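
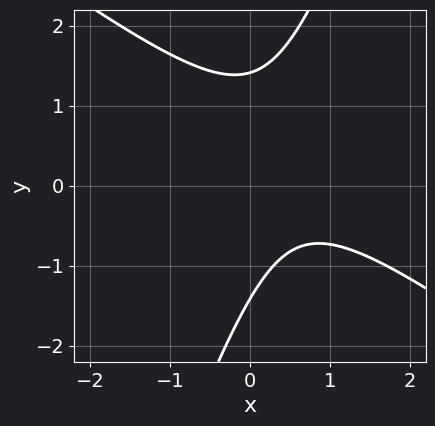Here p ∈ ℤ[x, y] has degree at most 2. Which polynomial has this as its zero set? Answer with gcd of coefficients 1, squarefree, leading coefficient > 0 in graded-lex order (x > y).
2*x^2 + 2*x*y - y^2 - 2*x + 2

First, the degree is 2 — no degree-1 curve has this shape.
Next, checking where it meets the axes: it misses every integer gridline on the x-axis.
Finally, fitting integer coefficients to these (and the overall shape) gives p.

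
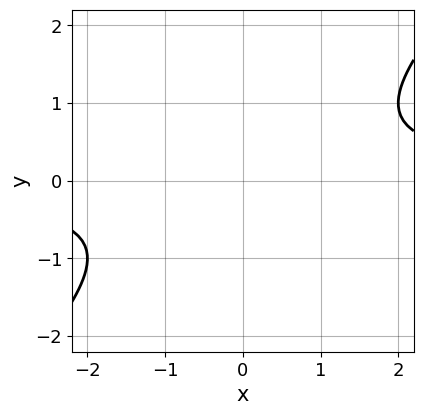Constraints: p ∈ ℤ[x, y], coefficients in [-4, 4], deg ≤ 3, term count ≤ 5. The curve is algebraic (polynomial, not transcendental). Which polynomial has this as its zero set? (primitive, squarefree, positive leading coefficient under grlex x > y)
x*y - y^2 - 1

1. deg p = 2. No degree-1 curve has this shape.
2. Reading off the gridlines: the curve avoids every integer x-axis point in the box; the curve avoids every integer y-axis point in the box.
3. Solving for integer coefficients yields p as stated.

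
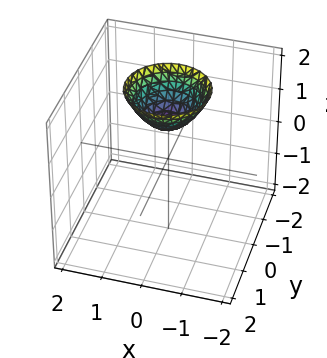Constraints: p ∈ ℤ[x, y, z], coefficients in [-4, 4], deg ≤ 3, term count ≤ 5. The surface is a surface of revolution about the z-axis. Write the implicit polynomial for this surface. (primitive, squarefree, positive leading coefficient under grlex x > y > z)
x^2 + y^2 - z + 1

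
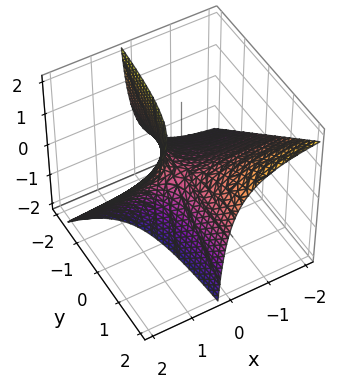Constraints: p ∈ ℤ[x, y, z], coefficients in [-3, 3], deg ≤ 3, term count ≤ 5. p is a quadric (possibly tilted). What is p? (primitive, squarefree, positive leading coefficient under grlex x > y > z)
First, the degree is 2 — no degree-1 surface has this shape.
Next, from the axis intercepts and sections: the visible x-axis segment lies entirely on the surface; it meets the z-axis at z = 0 (among the integer gridlines); every point of the y-axis in the box is on the surface.
Finally, these observations pin down the coefficients.

2*x*y - 2*x*z + z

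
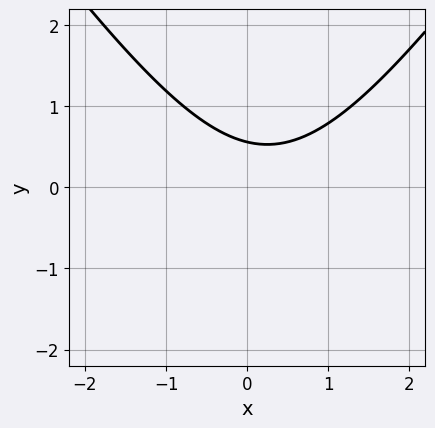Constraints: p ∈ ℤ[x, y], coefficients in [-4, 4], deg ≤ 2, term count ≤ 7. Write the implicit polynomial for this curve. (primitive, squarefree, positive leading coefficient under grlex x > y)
2*x^2 - y^2 - x - 3*y + 2

1. Degree: no degree-1 curve has this shape, so deg p = 2.
2. From the visible intercepts: the curve avoids every integer x-axis point in the box.
3. Matching integer coefficients to the picture gives p.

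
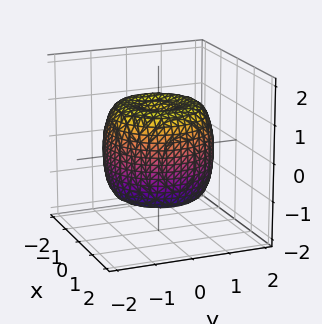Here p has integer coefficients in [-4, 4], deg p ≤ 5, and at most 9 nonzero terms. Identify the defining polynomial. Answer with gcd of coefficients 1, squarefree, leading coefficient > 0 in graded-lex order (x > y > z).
1. deg p = 4. No degree-3 surface has this shape.
2. Symmetries: rotational symmetry about the z-axis ⇒ p depends on x, y only through x² + y².
3. Against the integer gridlines: a circular section at z = -1 has radius between 1 and 2; among the integer gridlines, it crosses the z-axis at z ∈ {-1, 1}.
4. Matching integer coefficients to the picture gives p.

2*x^4 + 4*x^2*y^2 + 2*y^4 - 3*x^2 - 3*y^2 + 2*z^2 - 2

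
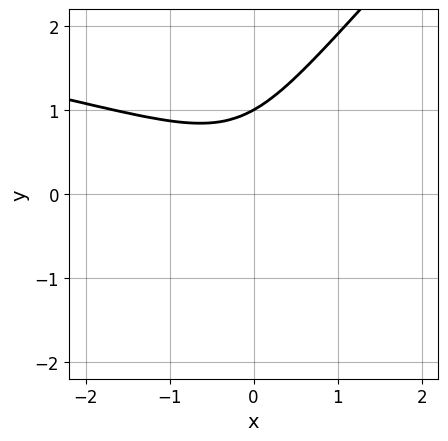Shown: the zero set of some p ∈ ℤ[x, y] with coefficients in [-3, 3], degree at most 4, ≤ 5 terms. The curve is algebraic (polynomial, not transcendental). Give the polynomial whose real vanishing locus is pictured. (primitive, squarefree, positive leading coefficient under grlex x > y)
The degree is 3 — no degree-2 curve has this shape.
Reading off the gridlines: it crosses the y-axis at the gridline y = 1; no x-intercept at any integer in the box.
Putting this together gives p.

3*x*y^2 - 3*y^3 + 3*x^2 + 2*x*y + 3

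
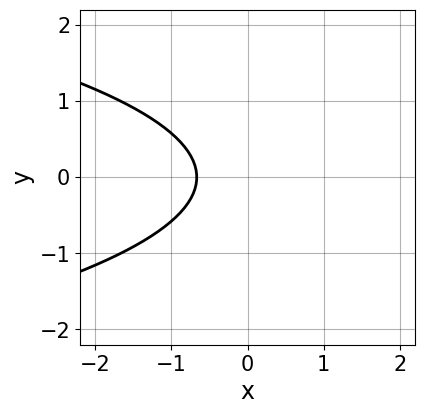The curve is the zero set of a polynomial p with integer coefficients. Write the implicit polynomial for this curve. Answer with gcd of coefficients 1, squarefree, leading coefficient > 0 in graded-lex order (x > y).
(a) The degree is 2 — a generic line meets the curve in up to 2 points.
(b) Symmetries: mirror symmetry y ↦ −y ⇒ only even powers of y.
(c) Checking where it meets the axes: the curve avoids every integer y-axis point in the box.
(d) Matching integer coefficients to the picture gives p.

3*y^2 + 3*x + 2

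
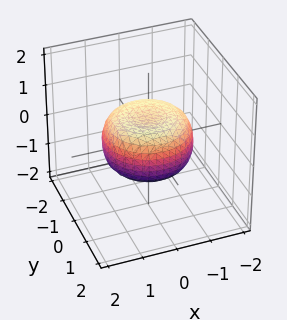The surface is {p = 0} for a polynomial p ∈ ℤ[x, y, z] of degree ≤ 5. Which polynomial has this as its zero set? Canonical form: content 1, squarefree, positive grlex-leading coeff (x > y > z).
Degree: a generic line meets the surface in up to 4 points, so deg p = 4.
Symmetries: rotational symmetry about the z-axis ⇒ p depends on x, y only through x² + y².
Reading off the gridlines: a circular section at z = 0 has radius between 1 and 2.
Assembling these constraints gives the stated polynomial.

x^4 + 2*x^2*y^2 + y^4 - x^2 - y^2 + 2*z^2 - 1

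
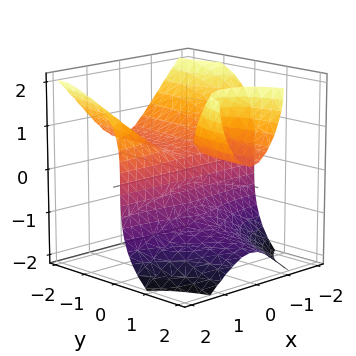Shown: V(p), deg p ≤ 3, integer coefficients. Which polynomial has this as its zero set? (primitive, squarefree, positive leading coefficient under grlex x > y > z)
3*x^2*y - y*z^2 + z^3 - 2*y*z + y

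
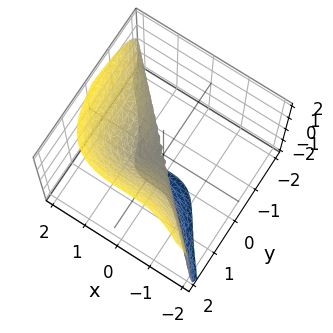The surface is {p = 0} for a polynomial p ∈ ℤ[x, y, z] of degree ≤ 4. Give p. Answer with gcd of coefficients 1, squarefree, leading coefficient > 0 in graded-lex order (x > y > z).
2*x^3 + 2*y^3 + y*z^2 - z^3 - 2*z^2

Degree: a generic line meets the surface in up to 3 points, so deg p = 3.
Checking where it meets the axes: one y-axis crossing is at y = 0; it crosses the x-axis at the gridline x = 0; the z-axis gridline crossings are at z ∈ {-2, 0}.
Matching integer coefficients to the picture gives p.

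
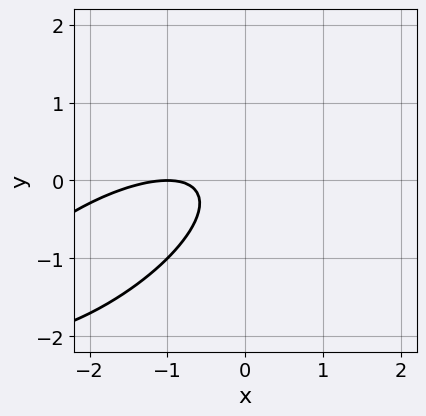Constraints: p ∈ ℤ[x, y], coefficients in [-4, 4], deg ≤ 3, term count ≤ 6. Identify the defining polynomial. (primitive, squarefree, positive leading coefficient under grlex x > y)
x^2 - 2*x*y + 2*y^2 + 2*x + 1

deg p = 2. No degree-1 curve has this shape.
Observable constraints: it meets the x-axis at x = -1 (among the integer gridlines); it misses every integer gridline on the y-axis.
The integer polynomial consistent with all of this is the stated p.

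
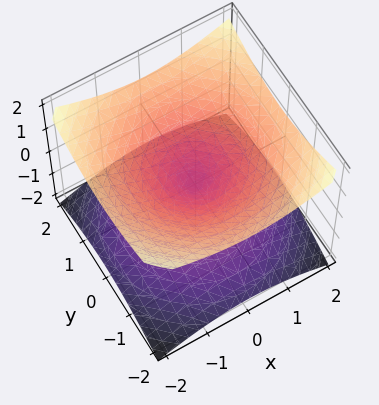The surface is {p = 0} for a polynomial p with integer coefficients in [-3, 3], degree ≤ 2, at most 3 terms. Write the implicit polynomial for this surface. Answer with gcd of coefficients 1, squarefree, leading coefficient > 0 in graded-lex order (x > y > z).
x^2 + y^2 - 2*z^2

deg p = 2.
Symmetries: mirror symmetry z ↦ −z ⇒ only even powers of z; the surface is invariant under rotation about z: p = q(x² + y², z).
From the axis intercepts and sections: a circular section at z = -1 has radius between 1 and 2; it crosses the x-axis at the gridline x = 0; it meets the y-axis at y = 0 (among the integer gridlines); one z-axis crossing is at z = 0.
The integer polynomial consistent with all of this is the stated p.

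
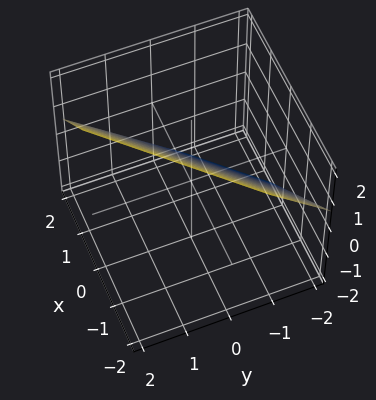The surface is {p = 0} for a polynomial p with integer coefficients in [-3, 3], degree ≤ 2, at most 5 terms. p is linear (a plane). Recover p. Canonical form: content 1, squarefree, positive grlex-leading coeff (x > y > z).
(a) Degree: the surface is flat (a plane), so deg p = 1.
(b) The integer polynomial consistent with all of this is the stated p.

3*x - 3*y + 3*z - 2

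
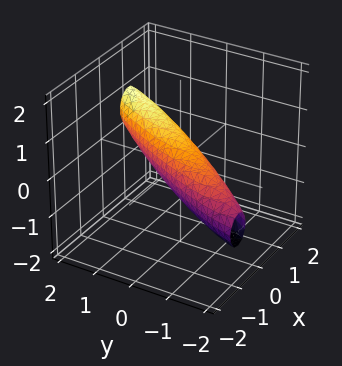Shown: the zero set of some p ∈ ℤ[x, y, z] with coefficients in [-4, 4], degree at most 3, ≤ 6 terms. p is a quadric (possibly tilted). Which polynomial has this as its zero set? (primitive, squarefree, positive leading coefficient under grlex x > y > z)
3*x^2 - 3*x*y + y^2 - y*z + 2*z^2 - 1

deg p = 2.
Against the integer gridlines: the y-axis gridline crossings are at y ∈ {-1, 1}.
Assembling these constraints gives the stated polynomial.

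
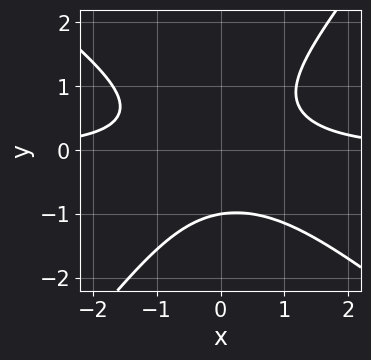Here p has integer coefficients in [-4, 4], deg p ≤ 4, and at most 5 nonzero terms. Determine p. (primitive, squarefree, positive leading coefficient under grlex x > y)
First, the degree is 3 — the shape is more complex than any degree-2 curve.
Next, reading off the gridlines: the curve avoids every integer x-axis point in the box; it meets the y-axis at y = -1 (among the integer gridlines).
Finally, together with the visible shape, these determine p as stated.

2*x^2*y + x*y^2 - 2*y^3 - 2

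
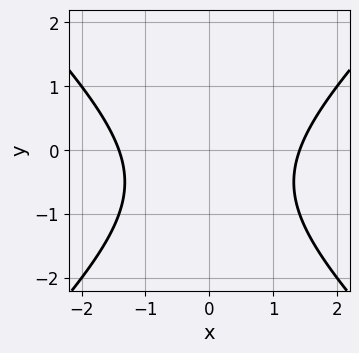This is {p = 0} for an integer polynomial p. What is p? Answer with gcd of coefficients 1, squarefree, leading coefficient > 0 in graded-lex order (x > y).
x^2 - y^2 - y - 2

deg p = 2.
Symmetries: the x ↦ −x reflection is a symmetry, so x appears only in even powers.
Observable constraints: it misses every integer gridline on the y-axis.
Assembling these constraints gives the stated polynomial.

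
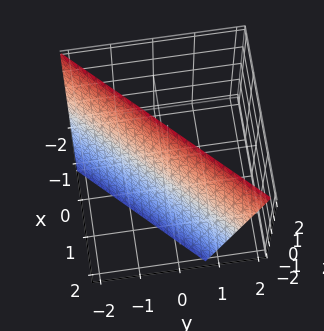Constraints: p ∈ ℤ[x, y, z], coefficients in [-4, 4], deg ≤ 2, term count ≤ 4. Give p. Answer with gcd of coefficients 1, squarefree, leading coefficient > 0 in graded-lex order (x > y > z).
Degree: the surface is flat (a plane), so deg p = 1.
From the visible intercepts: it meets the z-axis at z = 2 (among the integer gridlines).
Assembling these constraints gives the stated polynomial.

3*x - 3*y + z - 2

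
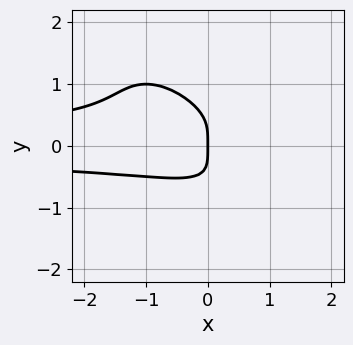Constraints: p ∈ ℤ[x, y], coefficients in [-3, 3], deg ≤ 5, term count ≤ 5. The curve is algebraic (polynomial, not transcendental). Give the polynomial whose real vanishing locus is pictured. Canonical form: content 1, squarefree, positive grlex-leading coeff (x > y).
First, degree: a generic line meets the curve in up to 4 points, so deg p = 4.
Then, from the visible intercepts: it crosses the y-axis at the gridline y = 0; it meets the x-axis at x = 0 (among the integer gridlines).
Finally, these observations pin down the coefficients.

2*x^2*y^2 + 3*x*y^3 + 2*y^4 + x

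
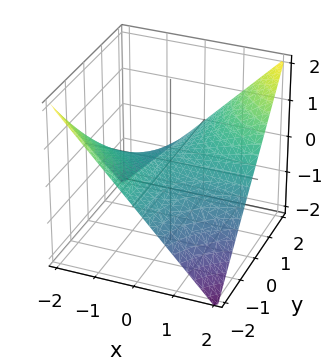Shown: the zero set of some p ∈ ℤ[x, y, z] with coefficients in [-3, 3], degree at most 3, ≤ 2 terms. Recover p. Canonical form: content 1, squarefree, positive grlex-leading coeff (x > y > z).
x*y - 2*z

First, deg p = 2.
Then, from the visible intercepts: the visible x-axis segment lies entirely on the surface; it meets the z-axis at z = 0 (among the integer gridlines); every point of the y-axis in the box is on the surface.
Finally, these observations pin down the coefficients.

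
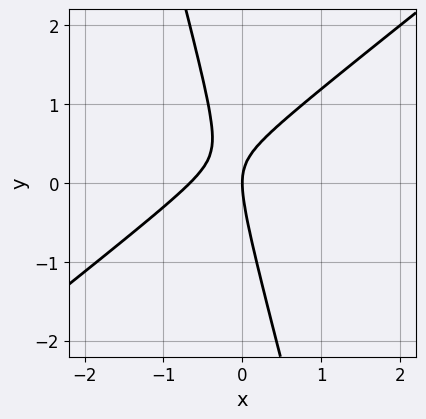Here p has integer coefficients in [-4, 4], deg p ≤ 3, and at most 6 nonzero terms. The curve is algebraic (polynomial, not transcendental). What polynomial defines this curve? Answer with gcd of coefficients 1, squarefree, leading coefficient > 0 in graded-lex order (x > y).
First, the degree is 2 — no degree-1 curve has this shape.
Then, from the axis intercepts and sections: it meets the y-axis at y = 0 (among the integer gridlines); it crosses the x-axis at the gridline x = 0.
Finally, assembling these constraints gives the stated polynomial.

3*x^2 - 3*x*y - y^2 + 2*x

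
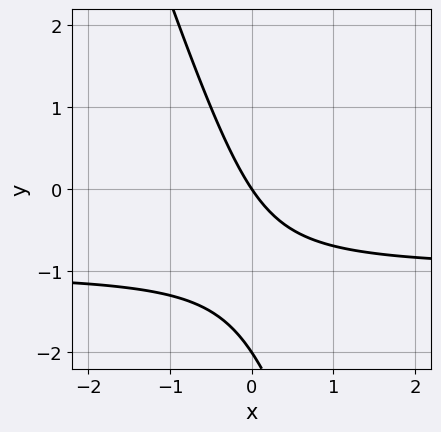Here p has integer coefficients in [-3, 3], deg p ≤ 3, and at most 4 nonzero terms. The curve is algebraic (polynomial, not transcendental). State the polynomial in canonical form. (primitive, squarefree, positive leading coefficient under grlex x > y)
3*x*y + y^2 + 3*x + 2*y

1. deg p = 2. The shape is more complex than any degree-1 curve.
2. From the axis intercepts and sections: one x-axis crossing is at x = 0; among the integer gridlines, it crosses the y-axis at y ∈ {-2, 0}.
3. Fitting integer coefficients to these (and the overall shape) gives p.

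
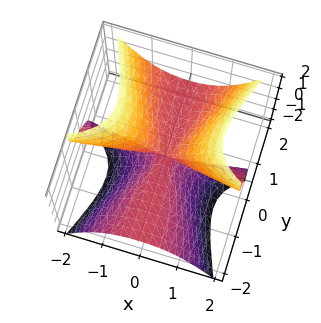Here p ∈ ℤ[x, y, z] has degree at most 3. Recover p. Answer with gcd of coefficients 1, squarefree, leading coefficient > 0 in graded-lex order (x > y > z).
1. Degree: the shape is more complex than any degree-2 surface, so deg p = 3.
2. From the visible intercepts: it crosses the z-axis at the gridline z = 0; the visible x-axis segment lies entirely on the surface; every point of the y-axis in the box is on the surface.
3. The integer polynomial consistent with all of this is the stated p.

3*x^2*y + 2*x^2*z - 3*y^2*z - z^3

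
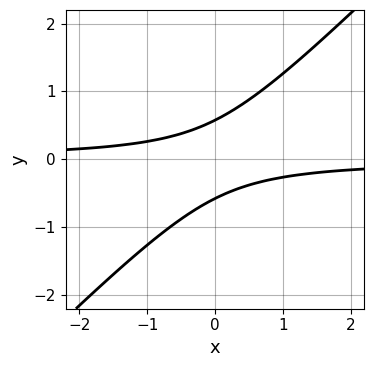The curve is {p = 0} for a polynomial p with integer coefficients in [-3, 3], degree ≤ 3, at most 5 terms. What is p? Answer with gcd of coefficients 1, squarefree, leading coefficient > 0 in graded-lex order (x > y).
(a) The degree is 2 — the shape is more complex than any degree-1 curve.
(b) From the visible intercepts: it misses every integer gridline on the x-axis.
(c) These observations pin down the coefficients.

3*x*y - 3*y^2 + 1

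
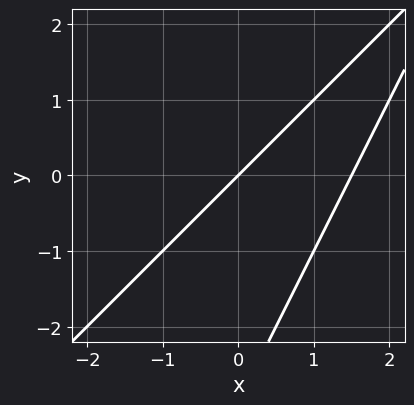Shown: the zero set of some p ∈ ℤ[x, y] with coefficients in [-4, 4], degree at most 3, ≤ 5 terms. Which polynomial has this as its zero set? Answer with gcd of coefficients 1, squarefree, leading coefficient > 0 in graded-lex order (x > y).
1. The degree is 2 — the shape is more complex than any degree-1 curve.
2. Against the integer gridlines: it crosses the x-axis at the gridline x = 0; one y-axis crossing is at y = 0.
3. Solving for integer coefficients yields p as stated.

2*x^2 - 3*x*y + y^2 - 3*x + 3*y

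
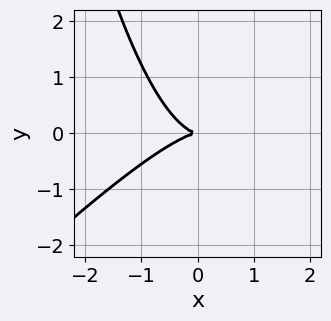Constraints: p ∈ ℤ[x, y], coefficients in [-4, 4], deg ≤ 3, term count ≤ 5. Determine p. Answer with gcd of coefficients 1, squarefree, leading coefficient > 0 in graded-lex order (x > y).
2*x^3 - 2*x^2*y + 3*y^2

(a) Degree: the shape is more complex than any degree-2 curve, so deg p = 3.
(b) Observable constraints: it crosses the y-axis at the gridline y = 0; it crosses the x-axis at the gridline x = 0.
(c) Fitting integer coefficients to these (and the overall shape) gives p.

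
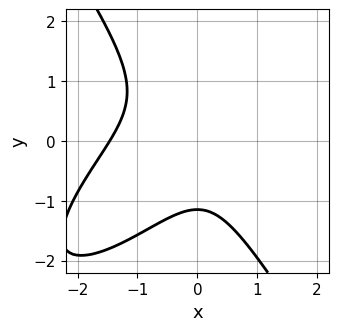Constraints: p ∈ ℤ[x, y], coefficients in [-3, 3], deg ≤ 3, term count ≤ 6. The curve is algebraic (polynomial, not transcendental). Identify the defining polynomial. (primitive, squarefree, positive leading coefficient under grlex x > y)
First, degree: the shape is more complex than any degree-2 curve, so deg p = 3.
Finally, solving for integer coefficients yields p as stated.

3*x^3 - 3*x^2*y + 2*y^3 + 3*x^2 + 3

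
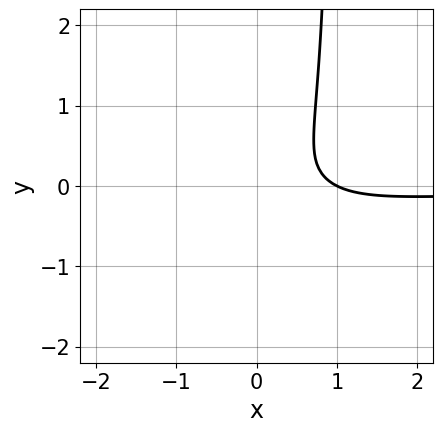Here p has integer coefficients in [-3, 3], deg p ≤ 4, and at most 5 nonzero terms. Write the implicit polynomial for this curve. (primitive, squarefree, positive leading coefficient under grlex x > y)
The degree is 3 — no degree-2 curve has this shape.
From the axis intercepts and sections: no y-intercept at any integer in the box; one x-axis crossing is at x = 1.
Fitting integer coefficients to these (and the overall shape) gives p.

2*x^2*y + 3*x*y^2 - 3*y^2 + x - 1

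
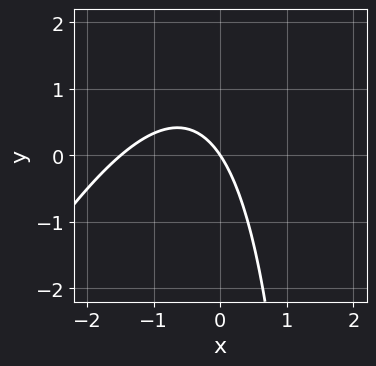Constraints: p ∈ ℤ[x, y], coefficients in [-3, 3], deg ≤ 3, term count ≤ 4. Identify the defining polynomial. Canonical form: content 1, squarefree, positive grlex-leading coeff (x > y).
2*x^2 - x*y + 3*x + 2*y

Degree: a generic line meets the curve in up to 2 points, so deg p = 2.
Observable constraints: it crosses the y-axis at the gridline y = 0; it meets the x-axis at x = 0 (among the integer gridlines).
Assembling these constraints gives the stated polynomial.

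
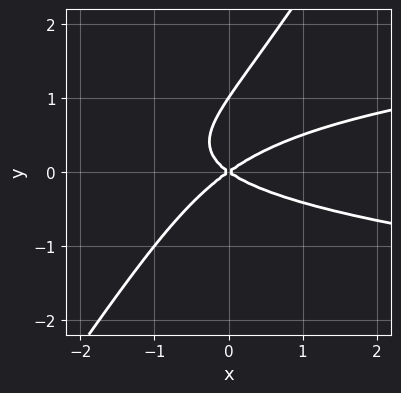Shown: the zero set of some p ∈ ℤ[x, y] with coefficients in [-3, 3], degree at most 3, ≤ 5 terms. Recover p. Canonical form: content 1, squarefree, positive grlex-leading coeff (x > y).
First, deg p = 3.
Then, against the integer gridlines: it crosses the x-axis at the gridline x = 0; among the integer gridlines, it crosses the y-axis at y ∈ {0, 1}.
Finally, these observations pin down the coefficients.

3*x*y^2 - 2*y^3 - x^2 + 2*y^2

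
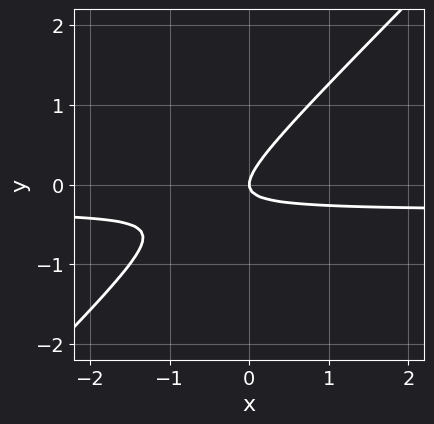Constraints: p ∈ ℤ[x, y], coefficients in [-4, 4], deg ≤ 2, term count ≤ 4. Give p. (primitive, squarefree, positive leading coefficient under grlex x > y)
3*x*y - 3*y^2 + x

deg p = 2. No degree-1 curve has this shape.
Reading off the gridlines: it meets the y-axis at y = 0 (among the integer gridlines); one x-axis crossing is at x = 0.
Putting this together gives p.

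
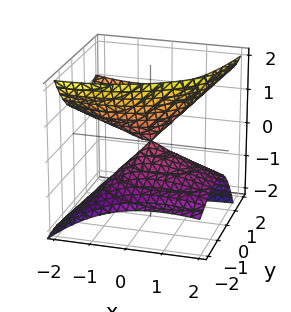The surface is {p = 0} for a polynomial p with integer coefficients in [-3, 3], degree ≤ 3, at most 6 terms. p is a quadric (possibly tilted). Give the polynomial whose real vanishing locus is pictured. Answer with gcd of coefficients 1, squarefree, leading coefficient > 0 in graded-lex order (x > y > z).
x^2 + 2*x*z + 2*y^2 - 3*y*z - 2*z^2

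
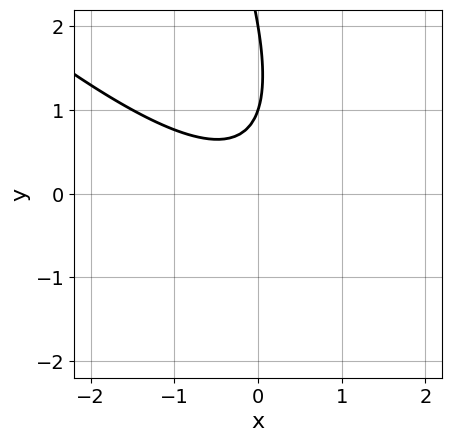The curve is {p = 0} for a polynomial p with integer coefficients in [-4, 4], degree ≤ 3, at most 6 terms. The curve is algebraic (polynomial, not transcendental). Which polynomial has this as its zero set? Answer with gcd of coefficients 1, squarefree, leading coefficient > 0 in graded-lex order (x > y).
2*x^2 + 3*x*y + y^2 - 3*y + 2

First, the degree is 2 — the shape is more complex than any degree-1 curve.
Then, against the integer gridlines: the curve avoids every integer x-axis point in the box; the y-axis gridline crossings are at y ∈ {1, 2}.
Finally, these observations pin down the coefficients.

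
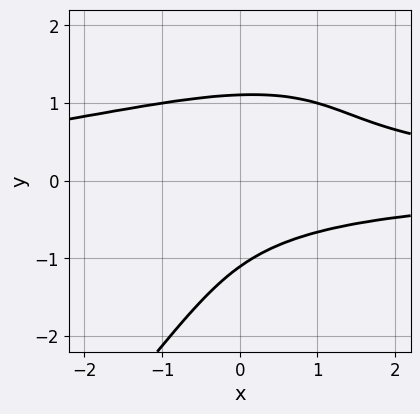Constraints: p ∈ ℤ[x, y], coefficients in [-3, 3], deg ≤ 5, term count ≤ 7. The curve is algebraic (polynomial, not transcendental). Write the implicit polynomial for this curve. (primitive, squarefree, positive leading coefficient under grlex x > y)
Degree: no degree-3 curve has this shape, so deg p = 4.
Against the integer gridlines: the curve avoids every integer x-axis point in the box.
Assembling these constraints gives the stated polynomial.

x^2*y^2 - 3*x*y^3 + 2*y^4 + 3*x*y^2 - 3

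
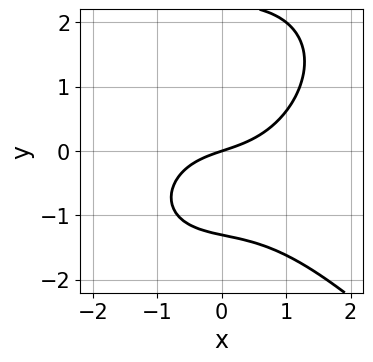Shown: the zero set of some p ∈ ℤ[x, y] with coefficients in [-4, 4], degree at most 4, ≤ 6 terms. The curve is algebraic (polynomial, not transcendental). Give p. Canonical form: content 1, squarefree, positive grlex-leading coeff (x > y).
The degree is 3 — no degree-2 curve has this shape.
Checking where it meets the axes: it crosses the x-axis at the gridline x = 0; one y-axis crossing is at y = 0.
Fitting integer coefficients to these (and the overall shape) gives p.

x^3 + y^3 - y^2 + x - 3*y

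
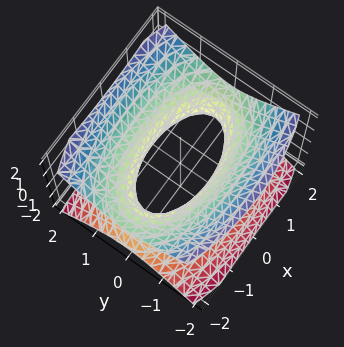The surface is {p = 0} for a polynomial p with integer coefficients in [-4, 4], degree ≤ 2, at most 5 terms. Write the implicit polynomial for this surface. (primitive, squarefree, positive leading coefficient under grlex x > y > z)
x^2 + 3*y^2 - 3*z^2 - 2

1. The degree is 2 — one connected sheet with a waist; a quadric.
2. Symmetries: the x ↦ −x reflection is a symmetry, so x appears only in even powers; mirror symmetry y ↦ −y ⇒ only even powers of y; mirror symmetry z ↦ −z ⇒ only even powers of z.
3. Reading off the gridlines: no z-intercept at any integer in the box.
4. Together with the visible shape, these determine p as stated.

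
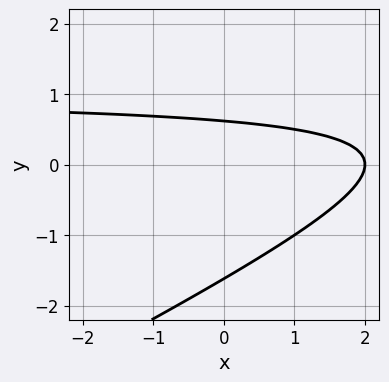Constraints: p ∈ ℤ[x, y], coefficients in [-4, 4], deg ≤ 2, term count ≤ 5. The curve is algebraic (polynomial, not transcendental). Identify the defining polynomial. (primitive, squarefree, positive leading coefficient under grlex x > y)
x*y - 2*y^2 - x - 2*y + 2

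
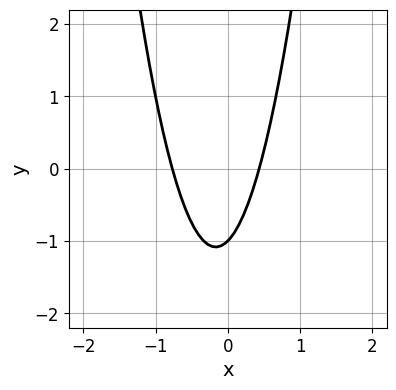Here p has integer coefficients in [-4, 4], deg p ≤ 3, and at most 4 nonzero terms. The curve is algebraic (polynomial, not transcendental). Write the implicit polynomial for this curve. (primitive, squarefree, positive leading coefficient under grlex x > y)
First, deg p = 2. A generic line meets the curve in up to 2 points.
Next, from the visible intercepts: it crosses the y-axis at the gridline y = -1.
Finally, matching integer coefficients to the picture gives p.

3*x^2 + x - y - 1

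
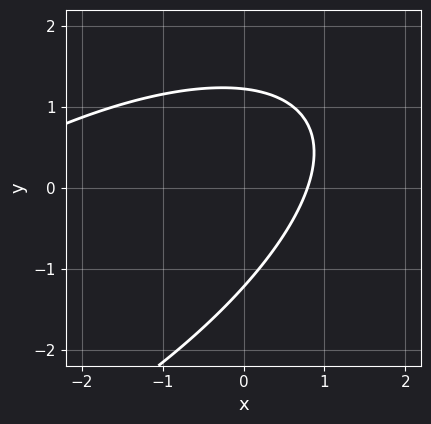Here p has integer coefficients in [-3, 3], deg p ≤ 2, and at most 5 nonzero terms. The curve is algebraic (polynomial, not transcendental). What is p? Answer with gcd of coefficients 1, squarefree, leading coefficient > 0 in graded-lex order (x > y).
x^2 - 2*x*y + 2*y^2 + 3*x - 3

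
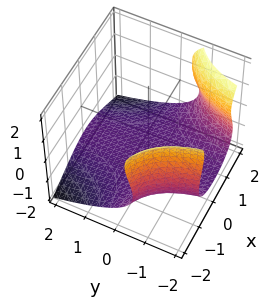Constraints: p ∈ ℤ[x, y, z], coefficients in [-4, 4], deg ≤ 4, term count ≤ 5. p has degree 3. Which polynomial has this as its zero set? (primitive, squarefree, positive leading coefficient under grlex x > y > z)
x^2*y + z^3 - 2*z^2 + 3

The degree is 3 — no degree-2 surface has this shape.
From the visible intercepts: no x-intercept at any integer in the box; it meets the z-axis at z = -1 (among the integer gridlines).
Putting this together gives p.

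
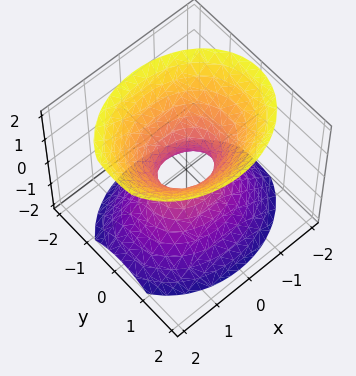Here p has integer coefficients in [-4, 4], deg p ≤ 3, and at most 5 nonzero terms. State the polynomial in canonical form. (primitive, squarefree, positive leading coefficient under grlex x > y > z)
The degree is 2 — an hourglass — one-sheet hyperboloid; a quadric.
Symmetries: the x ↦ −x reflection is a symmetry, so x appears only in even powers; it's symmetric under z → −z, forcing even powers of z; it's symmetric under y → −y, forcing even powers of y.
Reading off the gridlines: it misses every integer gridline on the z-axis.
Assembling these constraints gives the stated polynomial.

2*x^2 + 3*y^2 - 2*z^2 - 1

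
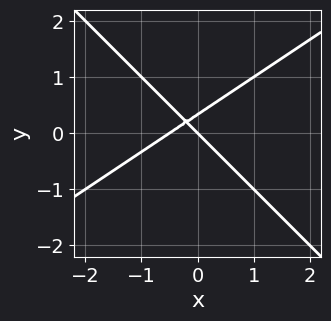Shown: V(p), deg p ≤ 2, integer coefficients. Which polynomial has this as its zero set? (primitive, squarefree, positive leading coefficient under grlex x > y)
2*x^2 - x*y - 3*y^2 + x + y

The degree is 2 — a generic line meets the curve in up to 2 points.
Observable constraints: it crosses the y-axis at the gridline y = 0; it crosses the x-axis at the gridline x = 0.
Putting this together gives p.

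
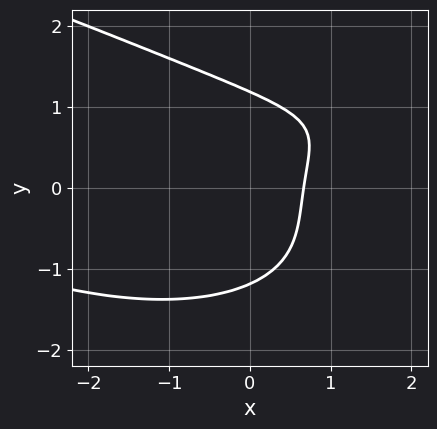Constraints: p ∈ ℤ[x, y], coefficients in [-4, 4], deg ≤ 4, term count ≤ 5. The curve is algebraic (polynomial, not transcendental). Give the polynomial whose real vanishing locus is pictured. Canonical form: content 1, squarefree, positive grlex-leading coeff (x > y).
y^4 - x^2*y + 3*x - 2

First, degree: no degree-3 curve has this shape, so deg p = 4.
Finally, the integer polynomial consistent with all of this is the stated p.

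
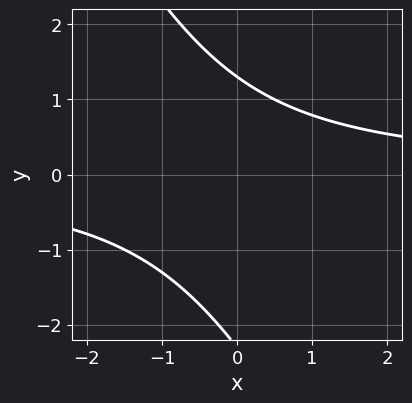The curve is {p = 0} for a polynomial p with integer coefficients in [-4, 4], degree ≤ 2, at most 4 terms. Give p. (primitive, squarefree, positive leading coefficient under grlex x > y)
2*x*y + y^2 + y - 3

First, the degree is 2 — the shape is more complex than any degree-1 curve.
Then, observable constraints: it misses every integer gridline on the x-axis.
Finally, the integer polynomial consistent with all of this is the stated p.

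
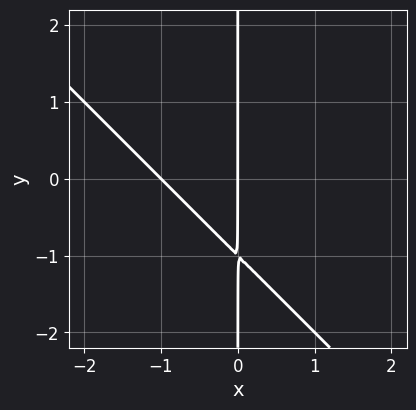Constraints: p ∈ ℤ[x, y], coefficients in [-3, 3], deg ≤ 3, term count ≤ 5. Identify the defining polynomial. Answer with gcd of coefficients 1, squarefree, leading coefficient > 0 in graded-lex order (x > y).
x^2 + x*y + x

First, deg p = 2. No degree-1 curve has this shape.
Then, reading off the gridlines: among the integer gridlines, it crosses the x-axis at x ∈ {-1, 0}; the visible y-axis segment lies entirely on the curve.
Finally, assembling these constraints gives the stated polynomial.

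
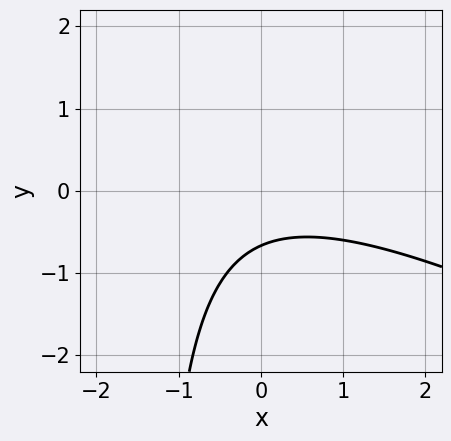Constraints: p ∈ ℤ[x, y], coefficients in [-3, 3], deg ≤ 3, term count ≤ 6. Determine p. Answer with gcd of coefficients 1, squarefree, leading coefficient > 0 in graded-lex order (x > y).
First, deg p = 2.
Next, from the visible intercepts: it misses every integer gridline on the x-axis.
Finally, matching integer coefficients to the picture gives p.

x^2 + 2*x*y + 3*y + 2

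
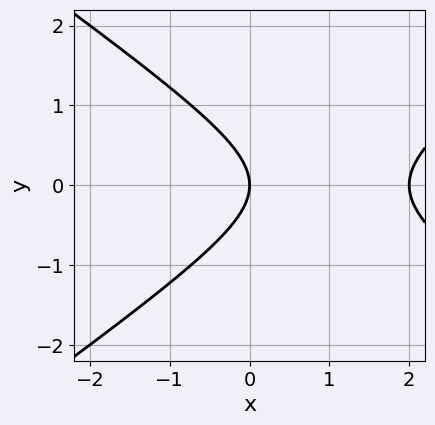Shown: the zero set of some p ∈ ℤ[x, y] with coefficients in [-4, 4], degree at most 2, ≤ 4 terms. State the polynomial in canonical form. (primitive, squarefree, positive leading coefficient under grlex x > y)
First, degree: no degree-1 curve has this shape, so deg p = 2.
Next, symmetries: it's symmetric under y → −y, forcing even powers of y.
Next, from the axis intercepts and sections: one y-axis crossing is at y = 0; the x-axis gridline crossings are at x ∈ {0, 2}.
Finally, solving for integer coefficients yields p as stated.

x^2 - 2*y^2 - 2*x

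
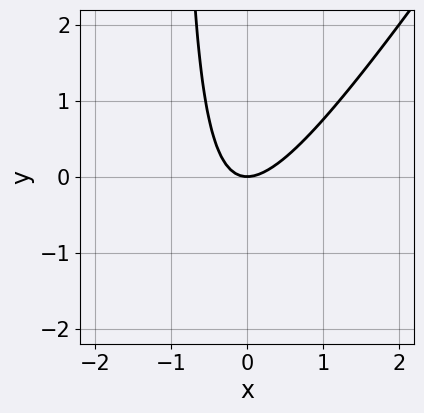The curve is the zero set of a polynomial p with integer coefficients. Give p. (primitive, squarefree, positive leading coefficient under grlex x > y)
3*x^2 - 2*x*y - 2*y

deg p = 2. The shape is more complex than any degree-1 curve.
From the axis intercepts and sections: it crosses the x-axis at the gridline x = 0; one y-axis crossing is at y = 0.
These observations pin down the coefficients.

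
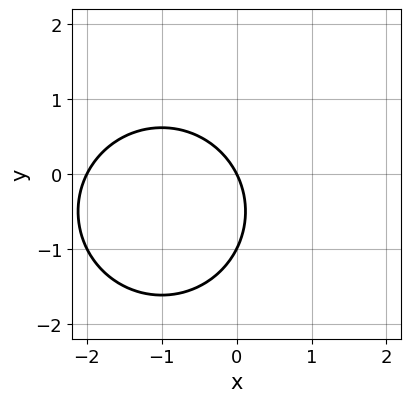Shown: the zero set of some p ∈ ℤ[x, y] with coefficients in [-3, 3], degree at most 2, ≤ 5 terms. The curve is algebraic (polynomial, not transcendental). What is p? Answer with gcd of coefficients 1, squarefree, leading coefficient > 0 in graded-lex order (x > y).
x^2 + y^2 + 2*x + y

Degree: the shape is more complex than any degree-1 curve, so deg p = 2.
From the visible intercepts: the y-axis gridline crossings are at y ∈ {-1, 0}; the x-axis gridline crossings are at x ∈ {-2, 0}.
These observations pin down the coefficients.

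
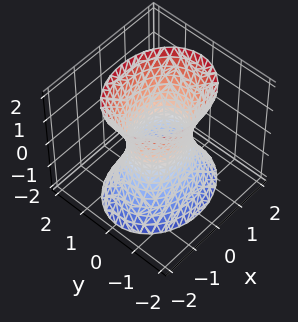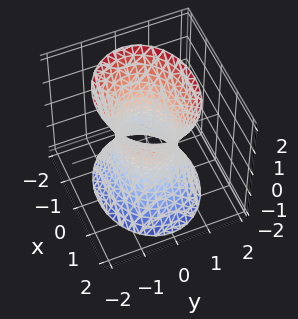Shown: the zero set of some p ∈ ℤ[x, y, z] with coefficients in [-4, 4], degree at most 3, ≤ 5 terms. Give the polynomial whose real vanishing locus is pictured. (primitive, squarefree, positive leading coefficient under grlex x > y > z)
Degree: an hourglass — one-sheet hyperboloid; a quadric, so deg p = 2.
Symmetries: mirror symmetry y ↦ −y ⇒ only even powers of y; the z ↦ −z reflection is a symmetry, so z appears only in even powers; mirror symmetry x ↦ −x ⇒ only even powers of x.
Against the integer gridlines: among the integer gridlines, it crosses the x-axis at x ∈ {-1, 1}; no z-intercept at any integer in the box.
Solving for integer coefficients yields p as stated.

2*x^2 + 3*y^2 - z^2 - 2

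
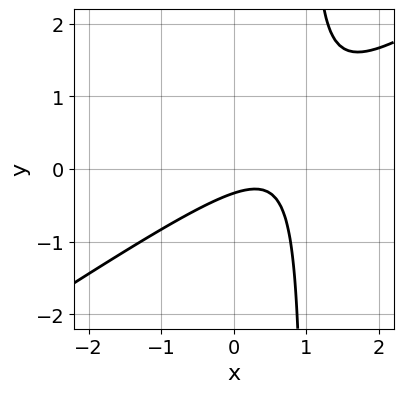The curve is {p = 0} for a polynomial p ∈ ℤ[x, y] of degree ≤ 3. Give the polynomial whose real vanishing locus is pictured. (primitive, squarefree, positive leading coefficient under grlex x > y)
(a) The degree is 2 — no degree-1 curve has this shape.
(b) Against the integer gridlines: it misses every integer gridline on the x-axis.
(c) Together with the visible shape, these determine p as stated.

2*x^2 - 3*x*y - 2*x + 3*y + 1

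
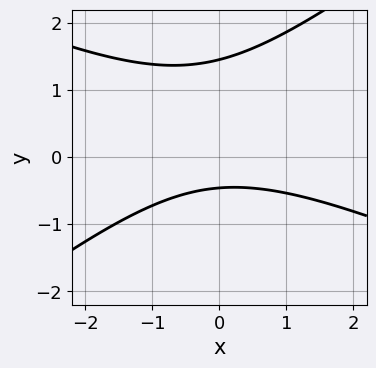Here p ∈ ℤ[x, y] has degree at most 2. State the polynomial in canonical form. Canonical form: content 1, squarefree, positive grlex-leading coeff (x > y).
1. Degree: no degree-1 curve has this shape, so deg p = 2.
2. Checking where it meets the axes: the curve avoids every integer x-axis point in the box.
3. These observations pin down the coefficients.

x^2 + x*y - 3*y^2 + 3*y + 2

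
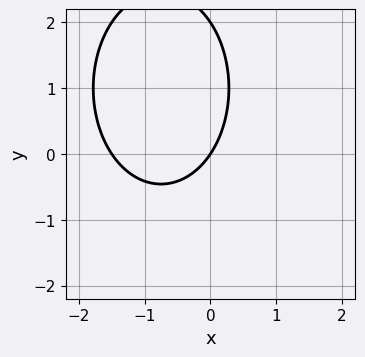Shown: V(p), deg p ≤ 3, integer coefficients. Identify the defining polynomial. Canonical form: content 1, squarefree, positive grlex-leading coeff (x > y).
(a) The degree is 2 — a generic line meets the curve in up to 2 points.
(b) Reading off the gridlines: the y-axis gridline crossings are at y ∈ {0, 2}; it meets the x-axis at x = 0 (among the integer gridlines).
(c) Putting this together gives p.

2*x^2 + y^2 + 3*x - 2*y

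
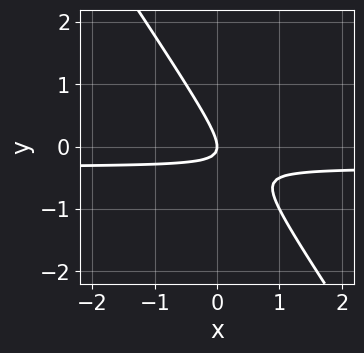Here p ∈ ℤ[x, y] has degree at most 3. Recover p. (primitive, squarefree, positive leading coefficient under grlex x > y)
3*x*y + 2*y^2 + x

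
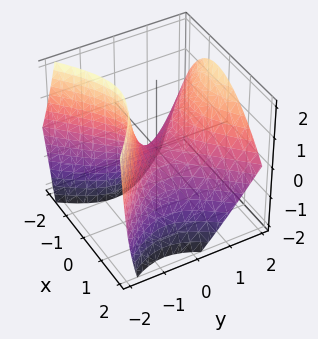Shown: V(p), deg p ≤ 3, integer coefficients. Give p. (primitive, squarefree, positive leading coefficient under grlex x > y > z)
(a) The degree is 2 — the shape is more complex than any degree-1 surface.
(b) From the visible intercepts: it crosses the z-axis at the gridline z = 0; it meets the x-axis at x = 0 (among the integer gridlines); it meets the y-axis at y = 0 (among the integer gridlines).
(c) Assembling these constraints gives the stated polynomial.

3*x^2 + x*z - 3*y^2 + 2*y*z + 3*z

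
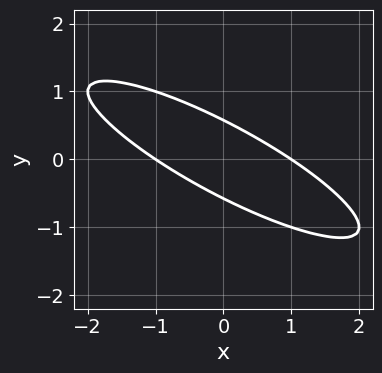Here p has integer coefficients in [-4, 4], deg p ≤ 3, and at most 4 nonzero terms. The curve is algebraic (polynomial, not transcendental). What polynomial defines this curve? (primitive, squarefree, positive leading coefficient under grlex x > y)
x^2 + 3*x*y + 3*y^2 - 1

(a) deg p = 2. A generic line meets the curve in up to 2 points.
(b) Observable constraints: among the integer gridlines, it crosses the x-axis at x ∈ {-1, 1}.
(c) These observations pin down the coefficients.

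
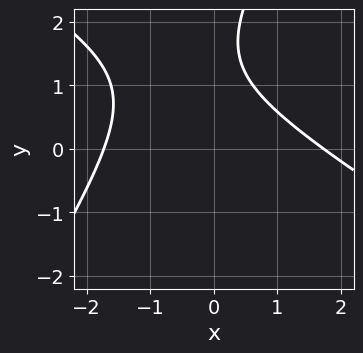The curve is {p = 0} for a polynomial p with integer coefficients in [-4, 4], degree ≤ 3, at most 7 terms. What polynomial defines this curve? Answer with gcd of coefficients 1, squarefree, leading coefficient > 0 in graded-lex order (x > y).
1. deg p = 2. The shape is more complex than any degree-1 curve.
2. Against the integer gridlines: it misses every integer gridline on the y-axis.
3. Matching integer coefficients to the picture gives p.

x^2 + x*y - y^2 + 3*y - 3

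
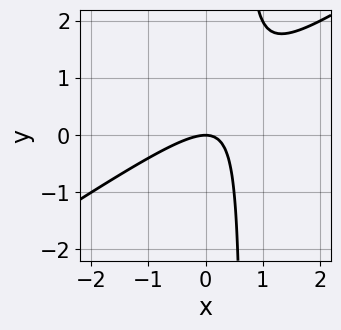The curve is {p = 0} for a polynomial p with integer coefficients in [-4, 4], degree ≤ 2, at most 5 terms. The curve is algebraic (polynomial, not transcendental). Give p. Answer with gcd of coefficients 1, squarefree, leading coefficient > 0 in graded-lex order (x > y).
2*x^2 - 3*x*y + 2*y

Degree: the shape is more complex than any degree-1 curve, so deg p = 2.
Checking where it meets the axes: one y-axis crossing is at y = 0; it meets the x-axis at x = 0 (among the integer gridlines).
Solving for integer coefficients yields p as stated.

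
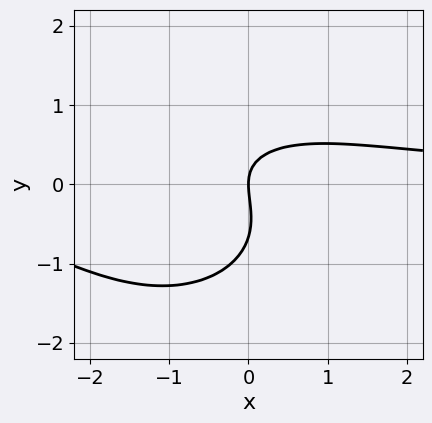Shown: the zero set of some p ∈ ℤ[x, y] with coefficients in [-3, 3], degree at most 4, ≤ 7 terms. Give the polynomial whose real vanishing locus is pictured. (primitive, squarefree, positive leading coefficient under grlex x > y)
First, the degree is 3 — the shape is more complex than any degree-2 curve.
Next, checking where it meets the axes: it meets the x-axis at x = 0 (among the integer gridlines); it crosses the y-axis at the gridline y = 0.
Finally, these observations pin down the coefficients.

2*x^2*y + 3*y^3 + 2*x*y + 2*y^2 - 3*x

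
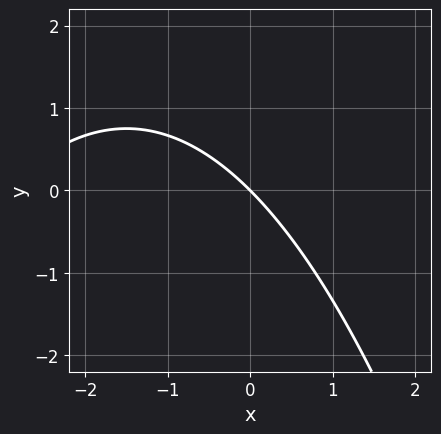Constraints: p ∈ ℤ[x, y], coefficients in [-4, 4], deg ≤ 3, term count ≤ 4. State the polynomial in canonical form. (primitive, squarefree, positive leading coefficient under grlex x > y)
x^2 + 3*x + 3*y

First, the degree is 2 — a generic line meets the curve in up to 2 points.
Next, observable constraints: one y-axis crossing is at y = 0; it meets the x-axis at x = 0 (among the integer gridlines).
Finally, matching integer coefficients to the picture gives p.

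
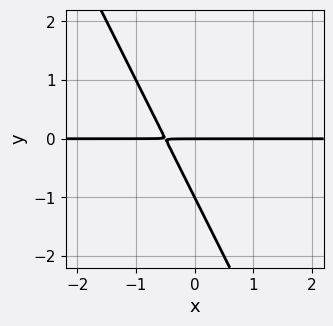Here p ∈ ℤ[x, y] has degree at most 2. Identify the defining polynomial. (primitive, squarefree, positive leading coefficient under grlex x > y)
deg p = 2. A generic line meets the curve in up to 2 points.
Checking where it meets the axes: the visible x-axis segment lies entirely on the curve; the y-axis gridline crossings are at y ∈ {-1, 0}.
Solving for integer coefficients yields p as stated.

2*x*y + y^2 + y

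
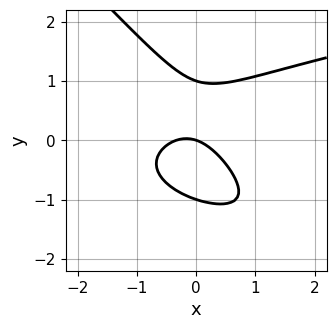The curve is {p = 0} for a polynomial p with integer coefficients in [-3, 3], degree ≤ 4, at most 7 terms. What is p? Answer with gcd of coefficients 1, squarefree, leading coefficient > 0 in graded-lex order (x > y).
3*x*y^2 + 3*y^3 - 3*x^2 - x - 3*y

1. The degree is 3 — the shape is more complex than any degree-2 curve.
2. From the axis intercepts and sections: it meets the x-axis at x = 0 (among the integer gridlines); among the integer gridlines, it crosses the y-axis at y ∈ {-1, 0, 1}.
3. Together with the visible shape, these determine p as stated.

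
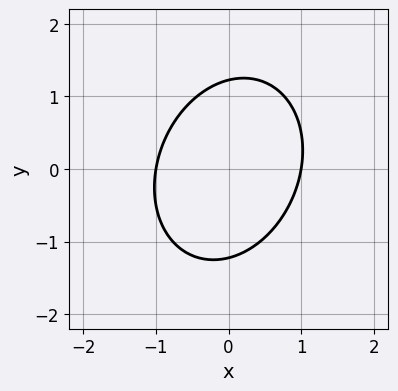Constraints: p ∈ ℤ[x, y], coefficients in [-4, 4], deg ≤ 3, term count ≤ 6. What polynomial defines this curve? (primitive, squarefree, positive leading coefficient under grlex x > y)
3*x^2 - x*y + 2*y^2 - 3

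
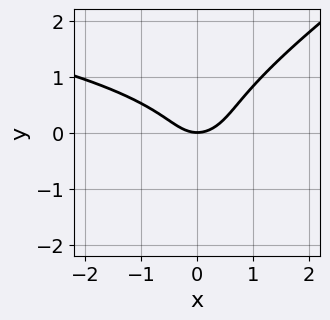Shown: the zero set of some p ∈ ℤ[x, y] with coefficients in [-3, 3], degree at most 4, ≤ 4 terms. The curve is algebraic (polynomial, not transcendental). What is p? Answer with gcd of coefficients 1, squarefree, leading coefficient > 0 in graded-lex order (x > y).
First, deg p = 3.
Then, observable constraints: it meets the y-axis at y = 0 (among the integer gridlines); one x-axis crossing is at x = 0.
Finally, together with the visible shape, these determine p as stated.

2*x*y^2 - 3*y^3 + 2*x^2 - 2*y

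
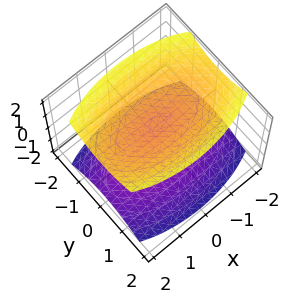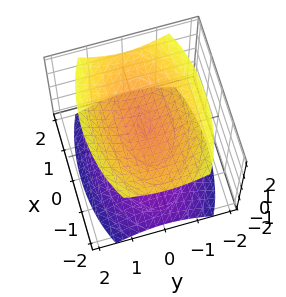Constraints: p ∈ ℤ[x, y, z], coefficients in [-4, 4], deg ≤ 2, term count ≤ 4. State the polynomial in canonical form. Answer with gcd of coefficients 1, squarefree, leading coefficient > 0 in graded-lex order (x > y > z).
x^2 + 3*y^2 - 3*z^2 + 3

First, I count 2 distinct pieces.
Next, the degree is 2 — two separate bowl-shaped sheets opening away from each other; a quadric.
Then, symmetries: mirror symmetry x ↦ −x ⇒ only even powers of x; mirror symmetry y ↦ −y ⇒ only even powers of y; it's symmetric under z → −z, forcing even powers of z.
Next, checking where it meets the axes: no x-intercept at any integer in the box; it misses every integer gridline on the y-axis; among the integer gridlines, it crosses the z-axis at z ∈ {-1, 1}.
Finally, solving for integer coefficients yields p as stated.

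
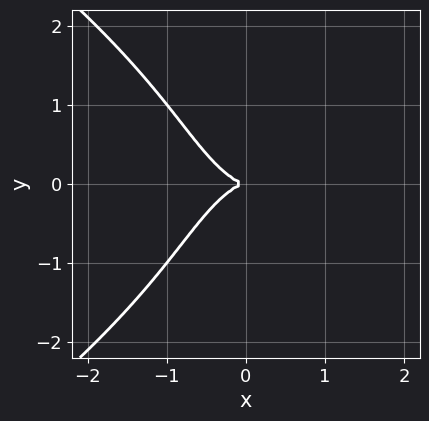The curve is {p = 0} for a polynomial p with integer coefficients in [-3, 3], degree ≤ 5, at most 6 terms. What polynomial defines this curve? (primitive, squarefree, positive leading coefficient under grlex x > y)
y^4 + 3*x^3 + x*y^2 + 3*y^2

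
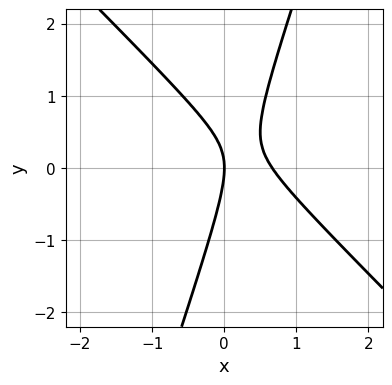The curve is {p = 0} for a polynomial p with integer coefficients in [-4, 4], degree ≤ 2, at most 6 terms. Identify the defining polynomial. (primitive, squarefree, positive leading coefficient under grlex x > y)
3*x^2 + 2*x*y - y^2 - 2*x

1. Degree: no degree-1 curve has this shape, so deg p = 2.
2. Reading off the gridlines: it meets the y-axis at y = 0 (among the integer gridlines); it meets the x-axis at x = 0 (among the integer gridlines).
3. Fitting integer coefficients to these (and the overall shape) gives p.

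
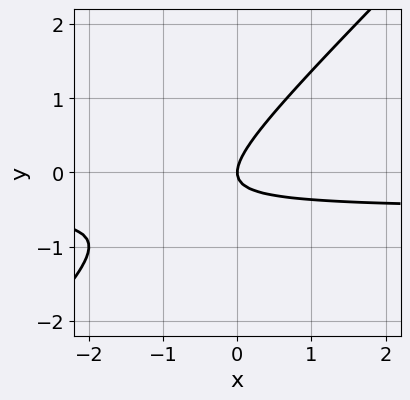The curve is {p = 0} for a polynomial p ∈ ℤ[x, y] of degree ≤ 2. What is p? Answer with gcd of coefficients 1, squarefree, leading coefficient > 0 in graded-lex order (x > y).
First, the degree is 2 — the shape is more complex than any degree-1 curve.
Next, checking where it meets the axes: one y-axis crossing is at y = 0; it meets the x-axis at x = 0 (among the integer gridlines).
Finally, putting this together gives p.

2*x*y - 2*y^2 + x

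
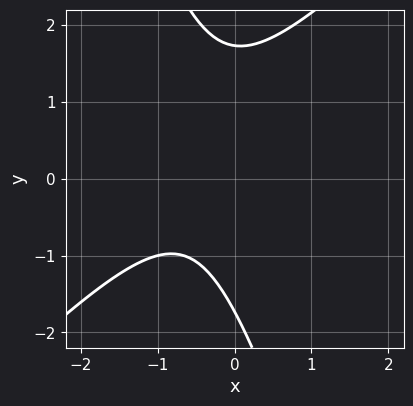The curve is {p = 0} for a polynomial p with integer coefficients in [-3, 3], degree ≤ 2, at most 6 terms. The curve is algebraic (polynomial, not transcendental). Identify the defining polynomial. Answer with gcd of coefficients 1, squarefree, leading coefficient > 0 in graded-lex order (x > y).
3*x^2 - 2*x*y - y^2 + 3*x + 3

(a) Degree: no degree-1 curve has this shape, so deg p = 2.
(b) Observable constraints: it misses every integer gridline on the x-axis.
(c) Putting this together gives p.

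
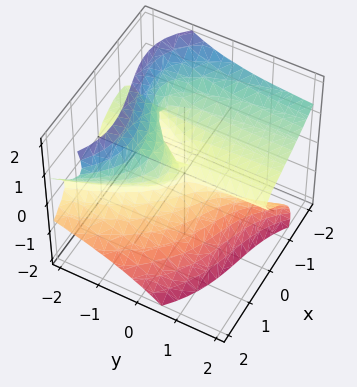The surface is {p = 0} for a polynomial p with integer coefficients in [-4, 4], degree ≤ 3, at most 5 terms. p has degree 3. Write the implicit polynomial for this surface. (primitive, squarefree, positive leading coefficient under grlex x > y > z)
x^3 + 3*y*z^2 + 2*z^3 + x*y - x*z

First, degree: no degree-2 surface has this shape, so deg p = 3.
Then, observable constraints: it meets the z-axis at z = 0 (among the integer gridlines); the visible y-axis segment lies entirely on the surface.
Finally, matching integer coefficients to the picture gives p.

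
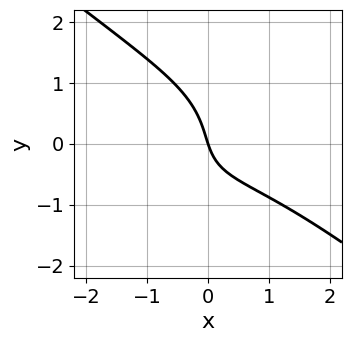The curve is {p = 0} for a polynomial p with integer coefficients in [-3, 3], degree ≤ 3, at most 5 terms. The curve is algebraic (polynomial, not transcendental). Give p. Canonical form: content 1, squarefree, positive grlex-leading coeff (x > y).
1. deg p = 3. No degree-2 curve has this shape.
2. Against the integer gridlines: one y-axis crossing is at y = 0; it meets the x-axis at x = 0 (among the integer gridlines).
3. Together with the visible shape, these determine p as stated.

x^3 + 2*y^3 + 2*x*y + 3*x + y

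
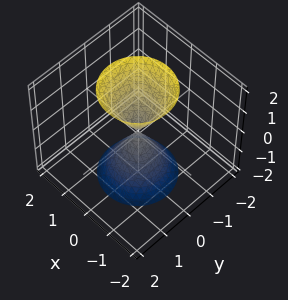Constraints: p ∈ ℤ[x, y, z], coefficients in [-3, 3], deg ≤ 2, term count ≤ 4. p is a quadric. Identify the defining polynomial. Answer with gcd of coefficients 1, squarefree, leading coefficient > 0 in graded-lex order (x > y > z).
3*x^2 + 3*y^2 - z^2

First, I count 2 distinct pieces.
Then, degree: two nappes meeting at a single point; a quadric, so deg p = 2.
Next, symmetries: the z-axis is an axis of rotation, so x and y enter only as x² + y²; the z ↦ −z reflection is a symmetry, so z appears only in even powers.
Next, from the visible intercepts: it crosses the y-axis at the gridline y = 0; it crosses the x-axis at the gridline x = 0; a circular section at z = 1 has radius between 0 and 1; one z-axis crossing is at z = 0.
Finally, together with the visible shape, these determine p as stated.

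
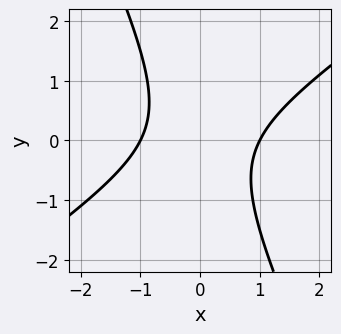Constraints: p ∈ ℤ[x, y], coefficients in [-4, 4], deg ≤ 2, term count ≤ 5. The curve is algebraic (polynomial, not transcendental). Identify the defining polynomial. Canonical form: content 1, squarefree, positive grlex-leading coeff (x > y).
1. Degree: a generic line meets the curve in up to 2 points, so deg p = 2.
2. From the axis intercepts and sections: the curve avoids every integer y-axis point in the box; among the integer gridlines, it crosses the x-axis at x ∈ {-1, 1}.
3. Solving for integer coefficients yields p as stated.

3*x^2 - 3*x*y - 2*y^2 - 3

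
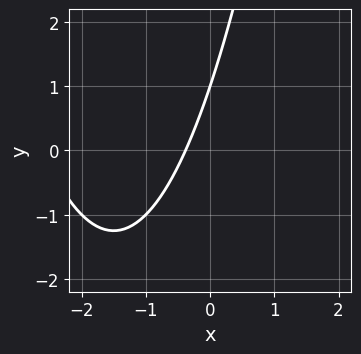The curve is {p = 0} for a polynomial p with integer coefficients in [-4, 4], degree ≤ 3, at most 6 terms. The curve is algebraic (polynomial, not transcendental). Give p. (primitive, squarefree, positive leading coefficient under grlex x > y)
(a) The degree is 2 — no degree-1 curve has this shape.
(b) Checking where it meets the axes: it meets the y-axis at y = 1 (among the integer gridlines).
(c) Fitting integer coefficients to these (and the overall shape) gives p.

x^2 + 3*x - y + 1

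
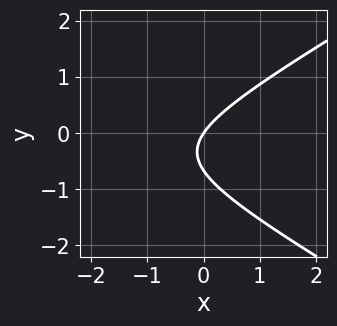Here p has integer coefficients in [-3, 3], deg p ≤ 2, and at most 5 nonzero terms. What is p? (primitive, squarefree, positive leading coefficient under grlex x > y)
x^2 - 3*y^2 + 3*x - 2*y

First, deg p = 2. No degree-1 curve has this shape.
Then, checking where it meets the axes: it crosses the y-axis at the gridline y = 0; it crosses the x-axis at the gridline x = 0.
Finally, matching integer coefficients to the picture gives p.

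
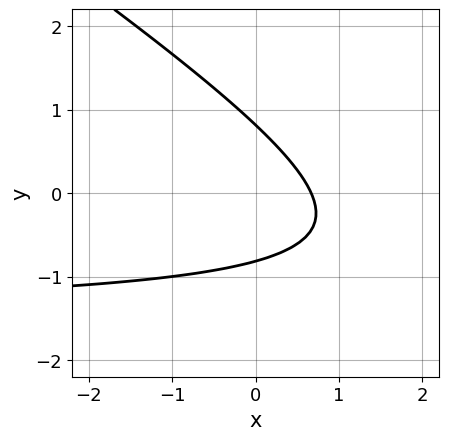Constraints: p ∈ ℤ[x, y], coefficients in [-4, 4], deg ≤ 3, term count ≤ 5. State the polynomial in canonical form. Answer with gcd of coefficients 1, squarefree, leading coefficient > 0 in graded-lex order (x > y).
Degree: no degree-1 curve has this shape, so deg p = 2.
Matching integer coefficients to the picture gives p.

2*x*y + 3*y^2 + 3*x - 2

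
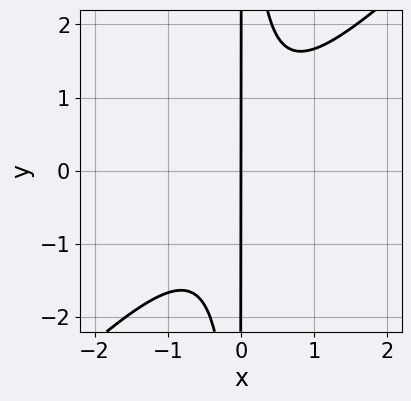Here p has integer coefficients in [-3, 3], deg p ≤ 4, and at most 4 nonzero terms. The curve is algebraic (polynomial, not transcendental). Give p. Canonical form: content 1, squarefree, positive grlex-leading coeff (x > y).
3*x^3 - 3*x^2*y + 2*x

(a) The degree is 3 — a generic line meets the curve in up to 3 points.
(b) Observable constraints: one x-axis crossing is at x = 0; the visible y-axis segment lies entirely on the curve.
(c) Assembling these constraints gives the stated polynomial.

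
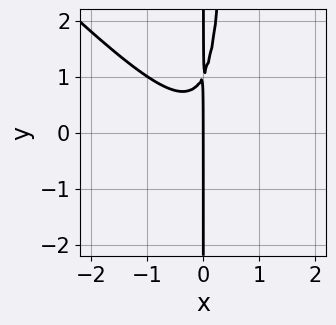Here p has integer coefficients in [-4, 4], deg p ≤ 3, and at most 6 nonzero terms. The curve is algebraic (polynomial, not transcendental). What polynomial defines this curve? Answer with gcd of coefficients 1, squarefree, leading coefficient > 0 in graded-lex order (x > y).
2*x^3 + 2*x^2*y - x*y + x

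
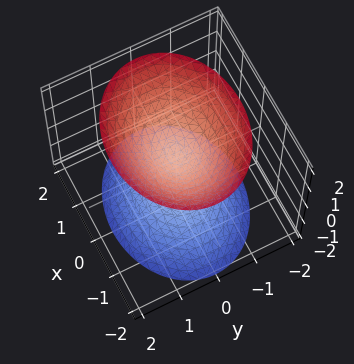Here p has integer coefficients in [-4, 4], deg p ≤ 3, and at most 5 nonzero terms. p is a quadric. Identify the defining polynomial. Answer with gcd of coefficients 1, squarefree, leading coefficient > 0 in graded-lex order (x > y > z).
I count 2 distinct pieces. Treating them together as one polynomial.
Degree: two sheets facing apart; a quadric, so deg p = 2.
Symmetries: the x ↦ −x reflection is a symmetry, so x appears only in even powers; mirror symmetry y ↦ −y ⇒ only even powers of y; the z ↦ −z reflection is a symmetry, so z appears only in even powers.
Checking where it meets the axes: the surface avoids every integer x-axis point in the box; the surface avoids every integer y-axis point in the box.
Together with the visible shape, these determine p as stated.

2*x^2 + 3*y^2 - 2*z^2 + 1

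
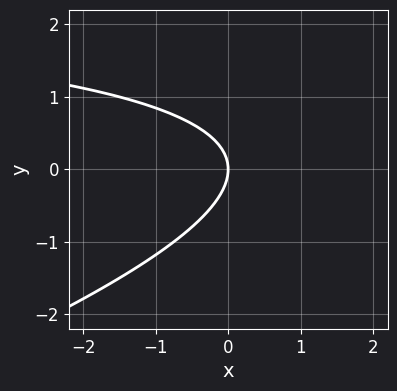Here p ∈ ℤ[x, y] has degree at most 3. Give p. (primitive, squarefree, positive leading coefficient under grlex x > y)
First, deg p = 2. No degree-1 curve has this shape.
Next, reading off the gridlines: it meets the y-axis at y = 0 (among the integer gridlines); it crosses the x-axis at the gridline x = 0.
Finally, matching integer coefficients to the picture gives p.

x*y - 3*y^2 - 3*x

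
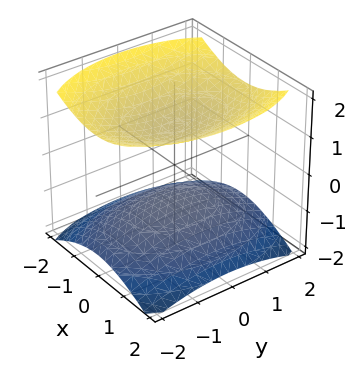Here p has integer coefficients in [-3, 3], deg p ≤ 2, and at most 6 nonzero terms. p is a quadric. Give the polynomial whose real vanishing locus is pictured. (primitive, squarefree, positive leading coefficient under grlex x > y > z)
(a) I count 2 distinct pieces.
(b) Degree: two sheets facing apart; a quadric, so deg p = 2.
(c) Symmetries: it's symmetric under z → −z, forcing even powers of z; mirror symmetry x ↦ −x ⇒ only even powers of x; mirror symmetry y ↦ −y ⇒ only even powers of y.
(d) Against the integer gridlines: the surface avoids every integer x-axis point in the box; among the integer gridlines, it crosses the z-axis at z ∈ {-1, 1}; it misses every integer gridline on the y-axis.
(e) Fitting integer coefficients to these (and the overall shape) gives p.

2*x^2 + y^2 - 3*z^2 + 3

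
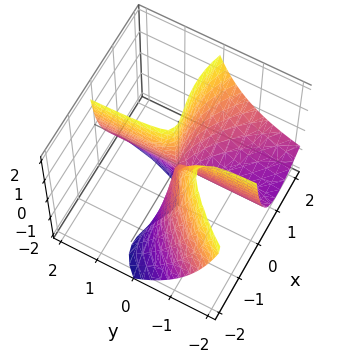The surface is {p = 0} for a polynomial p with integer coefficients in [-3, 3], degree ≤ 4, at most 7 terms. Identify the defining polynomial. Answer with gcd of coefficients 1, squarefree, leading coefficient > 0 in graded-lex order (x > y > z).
(a) The degree is 3 — the shape is more complex than any degree-2 surface.
(b) Against the integer gridlines: one x-axis crossing is at x = 0; every point of the y-axis in the box is on the surface.
(c) Together with the visible shape, these determine p as stated. Check: (0, 0, -2) on the z-axis lies on the surface, and p(0, 0, -2) = 0. ✓

x^3 - x^2*z + x*y*z + 3*x*y + y*z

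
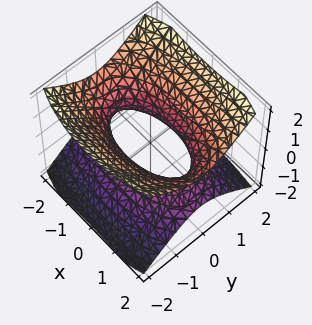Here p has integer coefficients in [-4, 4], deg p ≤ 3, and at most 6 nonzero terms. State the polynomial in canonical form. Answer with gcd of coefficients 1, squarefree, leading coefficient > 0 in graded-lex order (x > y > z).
deg p = 2. One connected sheet with a waist; a quadric.
Symmetries: mirror symmetry x ↦ −x ⇒ only even powers of x; the z ↦ −z reflection is a symmetry, so z appears only in even powers; mirror symmetry y ↦ −y ⇒ only even powers of y.
From the visible intercepts: the surface avoids every integer z-axis point in the box.
The integer polynomial consistent with all of this is the stated p.

x^2 + 3*y^2 - 3*z^2 - 2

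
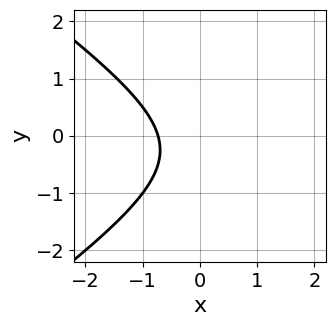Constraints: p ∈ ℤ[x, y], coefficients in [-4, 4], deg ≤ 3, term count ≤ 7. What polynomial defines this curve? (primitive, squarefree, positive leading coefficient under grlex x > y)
x^2 - 2*y^2 - 2*x - y - 2

(a) deg p = 2. No degree-1 curve has this shape.
(b) Against the integer gridlines: it misses every integer gridline on the y-axis.
(c) The integer polynomial consistent with all of this is the stated p.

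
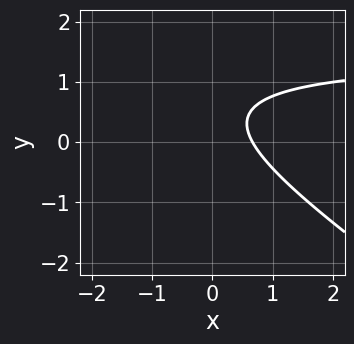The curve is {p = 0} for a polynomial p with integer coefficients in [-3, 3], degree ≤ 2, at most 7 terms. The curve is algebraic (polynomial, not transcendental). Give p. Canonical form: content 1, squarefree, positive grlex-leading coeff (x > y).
2*x*y + 3*y^2 - 3*x - 3*y + 2

(a) deg p = 2.
(b) Observable constraints: the curve avoids every integer y-axis point in the box.
(c) Putting this together gives p.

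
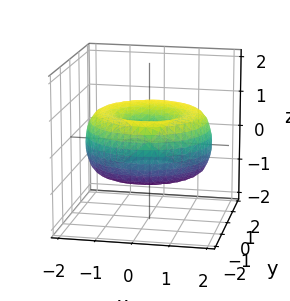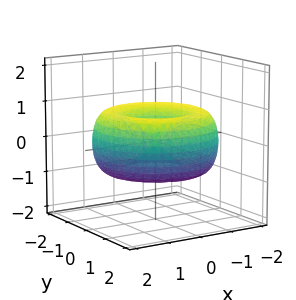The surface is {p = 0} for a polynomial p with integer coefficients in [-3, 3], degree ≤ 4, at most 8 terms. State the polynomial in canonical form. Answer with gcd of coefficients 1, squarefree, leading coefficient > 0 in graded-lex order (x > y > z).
x^4 + 2*x^2*y^2 + y^4 - 3*x^2 - 3*y^2 + 3*z^2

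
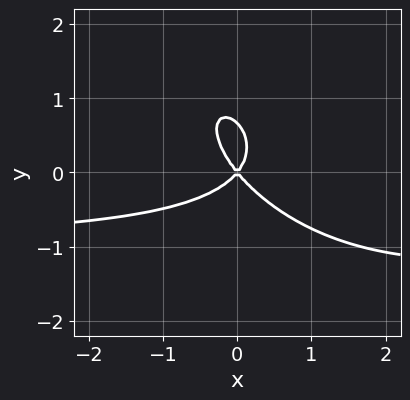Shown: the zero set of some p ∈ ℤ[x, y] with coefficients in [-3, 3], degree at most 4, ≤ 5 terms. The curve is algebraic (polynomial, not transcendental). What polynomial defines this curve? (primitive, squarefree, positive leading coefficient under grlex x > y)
3*x^2*y + 3*x*y^2 + 3*y^3 + 3*x^2 - 2*y^2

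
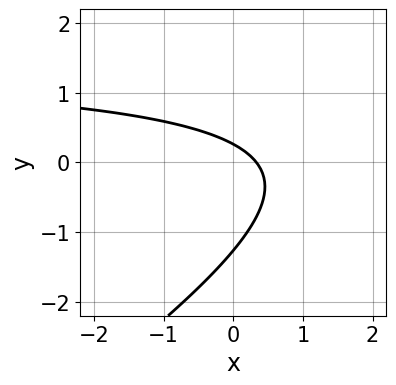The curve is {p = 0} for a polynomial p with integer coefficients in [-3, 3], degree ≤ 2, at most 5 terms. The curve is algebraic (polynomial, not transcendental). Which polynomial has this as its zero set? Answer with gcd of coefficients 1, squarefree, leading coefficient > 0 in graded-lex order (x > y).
2*x*y - 3*y^2 - 3*x - 3*y + 1

1. deg p = 2.
2. The integer polynomial consistent with all of this is the stated p.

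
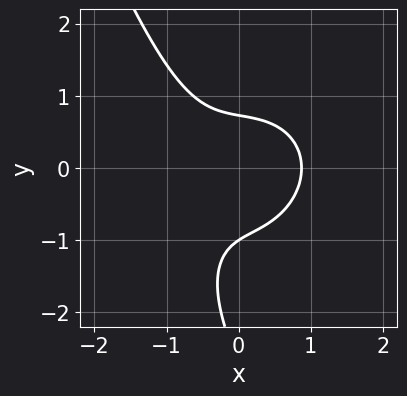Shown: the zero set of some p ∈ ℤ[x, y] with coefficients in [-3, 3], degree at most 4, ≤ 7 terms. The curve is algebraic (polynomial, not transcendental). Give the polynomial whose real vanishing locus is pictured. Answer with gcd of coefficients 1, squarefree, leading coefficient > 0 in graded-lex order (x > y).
3*x^3 + 2*x*y^2 + y^3 + 3*y^2 - 2

1. Degree: no degree-2 curve has this shape, so deg p = 3.
2. Checking where it meets the axes: it crosses the y-axis at the gridline y = -1.
3. The integer polynomial consistent with all of this is the stated p.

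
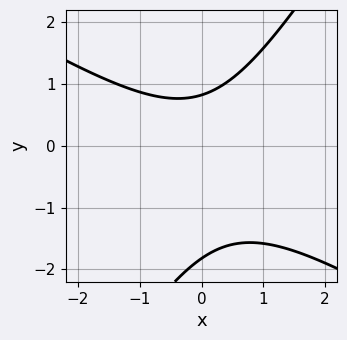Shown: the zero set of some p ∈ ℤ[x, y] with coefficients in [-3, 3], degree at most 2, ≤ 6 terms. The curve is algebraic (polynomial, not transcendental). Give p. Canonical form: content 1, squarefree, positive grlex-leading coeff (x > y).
The degree is 2 — no degree-1 curve has this shape.
Reading off the gridlines: it misses every integer gridline on the x-axis.
Solving for integer coefficients yields p as stated.

2*x^2 + 2*x*y - 2*y^2 - 2*y + 3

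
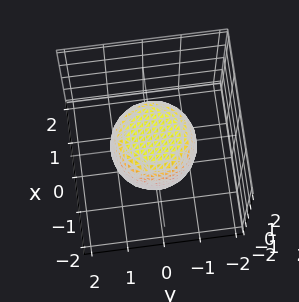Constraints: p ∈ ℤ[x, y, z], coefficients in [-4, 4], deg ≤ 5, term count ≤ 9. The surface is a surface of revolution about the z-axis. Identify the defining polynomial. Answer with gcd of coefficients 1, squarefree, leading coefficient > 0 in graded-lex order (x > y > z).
2*x^4 + 4*x^2*y^2 + 2*y^4 - x^2 - y^2 + 2*z^2 - 2

First, deg p = 4.
Then, symmetries: rotational symmetry about the z-axis ⇒ p depends on x, y only through x² + y².
Then, observable constraints: a circular section at z = 0 has radius between 1 and 2; among the integer gridlines, it crosses the z-axis at z ∈ {-1, 1}.
Finally, these observations pin down the coefficients.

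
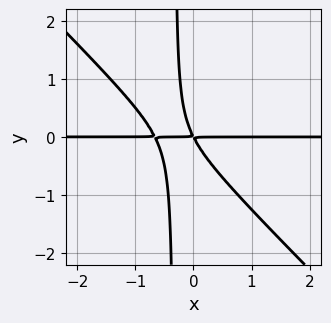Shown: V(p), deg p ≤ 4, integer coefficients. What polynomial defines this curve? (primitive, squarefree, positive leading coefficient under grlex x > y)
The degree is 3 — no degree-2 curve has this shape.
From the visible intercepts: the visible x-axis segment lies entirely on the curve.
Assembling these constraints gives the stated polynomial.

3*x^2*y + 3*x*y^2 + 2*x*y + y^2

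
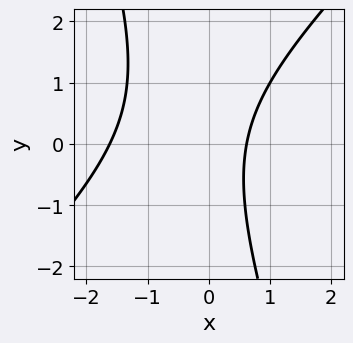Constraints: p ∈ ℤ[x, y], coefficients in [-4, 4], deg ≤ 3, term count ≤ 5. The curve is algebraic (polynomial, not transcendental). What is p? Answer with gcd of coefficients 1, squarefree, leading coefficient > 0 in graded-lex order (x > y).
3*x^2 - 2*x*y - y^2 + 3*x - 3

1. The degree is 2 — no degree-1 curve has this shape.
2. Against the integer gridlines: no y-intercept at any integer in the box.
3. Together with the visible shape, these determine p as stated.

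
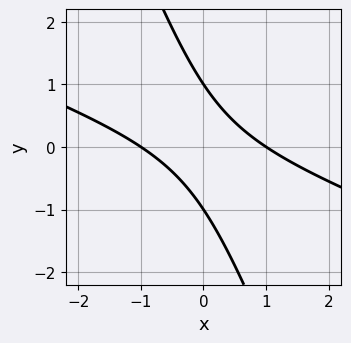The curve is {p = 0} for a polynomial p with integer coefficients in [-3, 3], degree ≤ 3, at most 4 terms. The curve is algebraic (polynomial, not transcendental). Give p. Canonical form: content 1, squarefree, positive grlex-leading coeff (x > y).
(a) Degree: a generic line meets the curve in up to 2 points, so deg p = 2.
(b) From the visible intercepts: the y-axis gridline crossings are at y ∈ {-1, 1}; among the integer gridlines, it crosses the x-axis at x ∈ {-1, 1}.
(c) Fitting integer coefficients to these (and the overall shape) gives p.

x^2 + 3*x*y + y^2 - 1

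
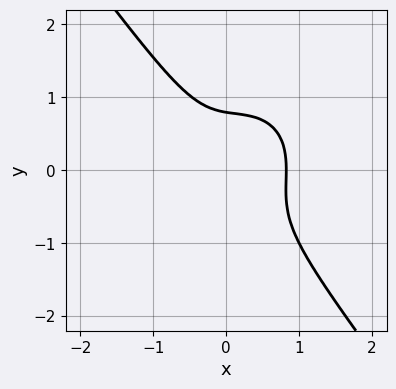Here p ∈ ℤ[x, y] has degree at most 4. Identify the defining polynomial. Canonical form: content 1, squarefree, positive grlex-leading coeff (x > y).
Degree: no degree-2 curve has this shape, so deg p = 3.
Putting this together gives p.

3*x^3 + x*y^2 + 2*y^3 - x^2 - 1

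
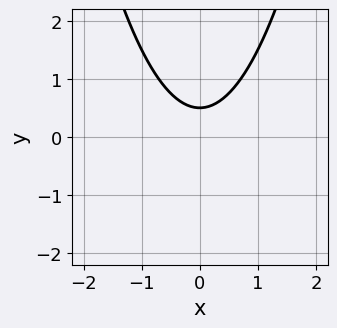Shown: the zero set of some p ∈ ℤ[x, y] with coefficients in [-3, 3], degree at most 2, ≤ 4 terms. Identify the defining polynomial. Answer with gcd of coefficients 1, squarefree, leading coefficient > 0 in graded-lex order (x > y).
2*x^2 - 2*y + 1

First, the degree is 2 — no degree-1 curve has this shape.
Next, symmetries: mirror symmetry x ↦ −x ⇒ only even powers of x.
Then, from the visible intercepts: the curve avoids every integer x-axis point in the box.
Finally, the integer polynomial consistent with all of this is the stated p.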